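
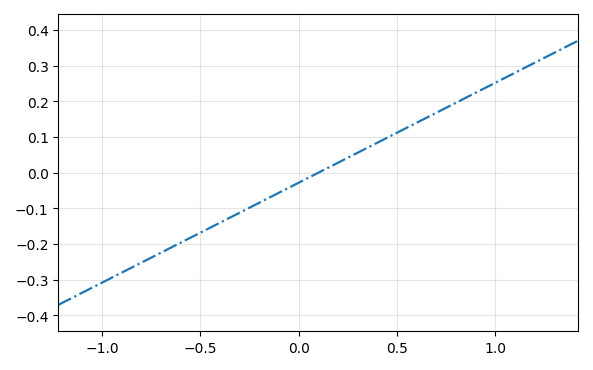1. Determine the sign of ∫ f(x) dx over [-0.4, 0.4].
negative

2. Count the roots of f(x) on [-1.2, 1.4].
1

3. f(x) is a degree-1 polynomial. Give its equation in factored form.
y = 0.28(x - 0.1)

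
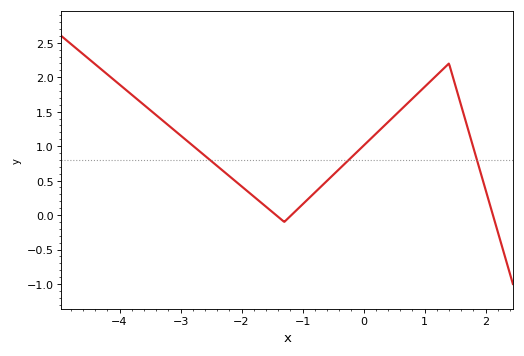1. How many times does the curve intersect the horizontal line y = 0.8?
3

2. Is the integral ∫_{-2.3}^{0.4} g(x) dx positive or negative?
positive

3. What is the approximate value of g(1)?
1.86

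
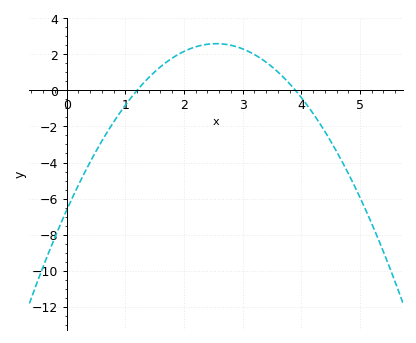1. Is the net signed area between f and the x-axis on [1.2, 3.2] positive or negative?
positive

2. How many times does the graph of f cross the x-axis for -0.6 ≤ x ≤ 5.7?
2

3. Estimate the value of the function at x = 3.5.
1.4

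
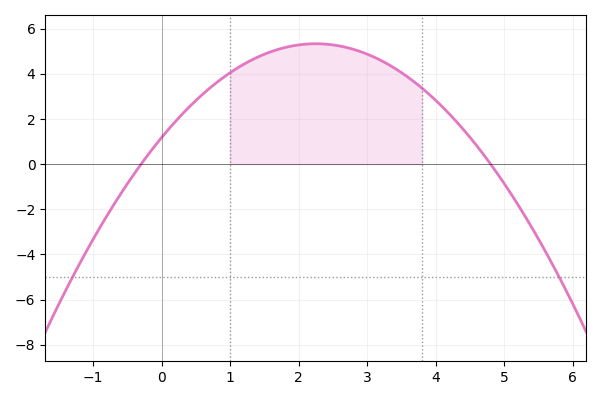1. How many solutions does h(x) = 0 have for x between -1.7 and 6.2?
2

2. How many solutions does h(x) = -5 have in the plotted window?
2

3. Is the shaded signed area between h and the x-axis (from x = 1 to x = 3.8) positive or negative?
positive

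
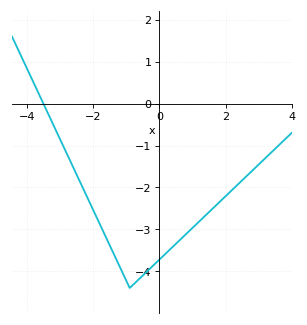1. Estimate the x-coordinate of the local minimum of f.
-0.9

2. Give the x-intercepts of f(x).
-3.51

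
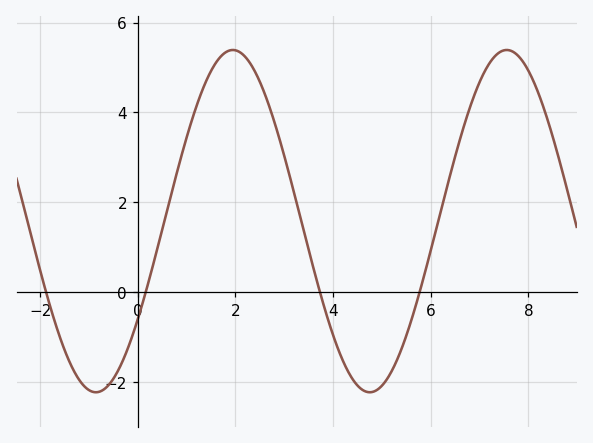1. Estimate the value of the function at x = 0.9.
3.06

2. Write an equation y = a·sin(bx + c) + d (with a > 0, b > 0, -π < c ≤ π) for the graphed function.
y = 3.81sin(1.12x - 0.61) + 1.58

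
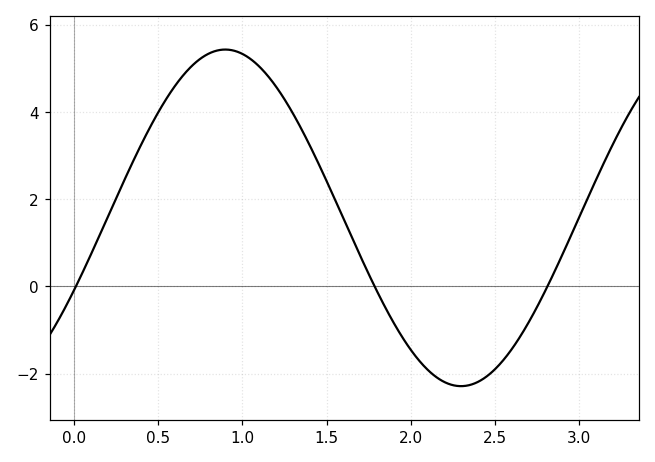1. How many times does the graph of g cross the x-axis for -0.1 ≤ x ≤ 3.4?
3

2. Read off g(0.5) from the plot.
4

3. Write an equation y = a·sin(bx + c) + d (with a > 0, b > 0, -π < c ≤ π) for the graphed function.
y = 3.86sin(2.2x - 0.44) + 1.57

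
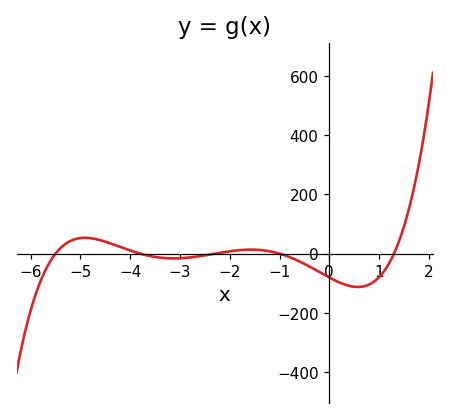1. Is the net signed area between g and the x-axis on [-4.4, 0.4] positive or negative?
negative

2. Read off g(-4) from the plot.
10.5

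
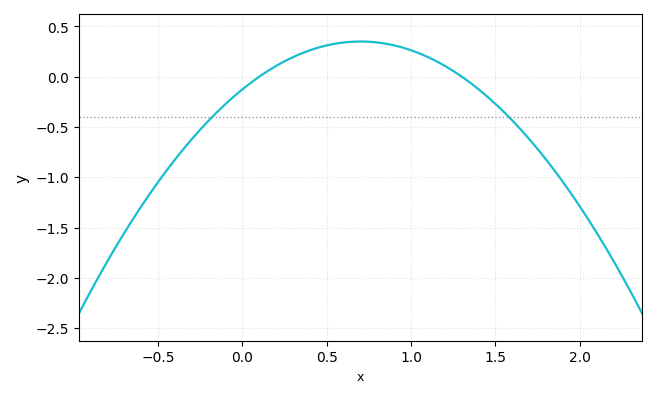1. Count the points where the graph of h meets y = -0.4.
2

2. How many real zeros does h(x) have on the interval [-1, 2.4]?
2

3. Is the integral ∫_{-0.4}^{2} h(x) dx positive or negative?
negative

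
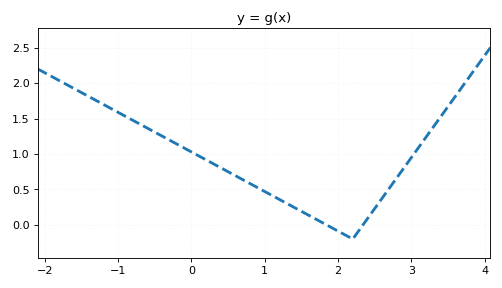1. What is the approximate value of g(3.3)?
1.4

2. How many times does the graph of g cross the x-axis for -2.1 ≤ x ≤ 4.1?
2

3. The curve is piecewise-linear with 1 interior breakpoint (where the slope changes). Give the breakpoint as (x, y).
(2.2, -0.2)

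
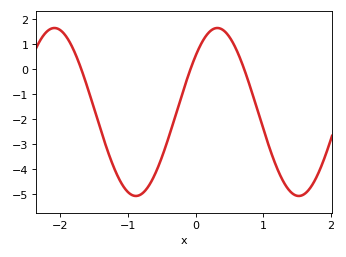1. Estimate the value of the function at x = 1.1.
-3.23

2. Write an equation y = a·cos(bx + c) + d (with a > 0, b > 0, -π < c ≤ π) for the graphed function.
y = 3.36cos(2.61x - 0.832) - 1.71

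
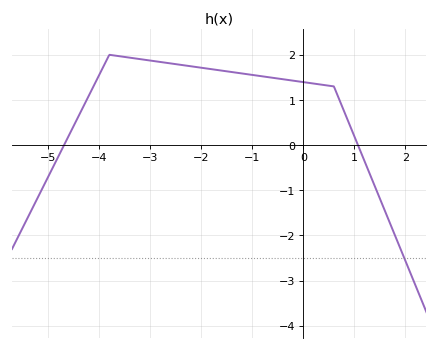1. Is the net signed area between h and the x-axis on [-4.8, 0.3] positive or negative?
positive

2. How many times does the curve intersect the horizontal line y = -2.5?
1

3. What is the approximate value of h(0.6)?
1.3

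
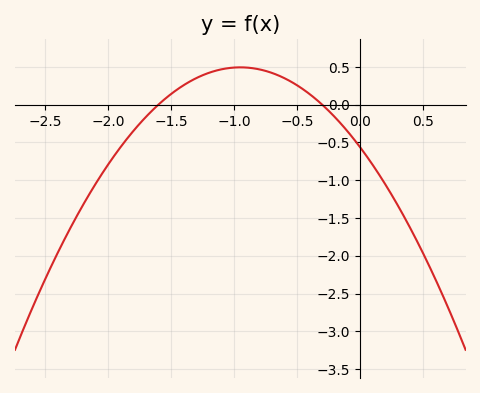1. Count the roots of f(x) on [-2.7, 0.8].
2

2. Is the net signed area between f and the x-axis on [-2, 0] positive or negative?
positive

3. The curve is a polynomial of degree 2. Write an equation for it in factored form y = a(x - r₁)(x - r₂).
y = -1.17(x + 1.6)(x + 0.3)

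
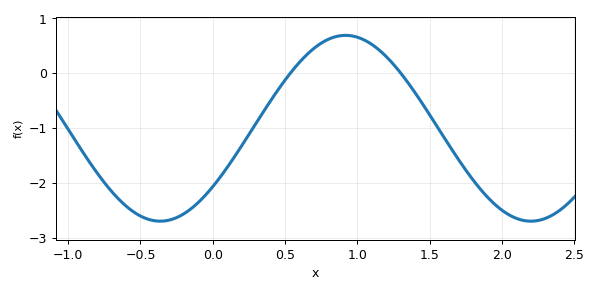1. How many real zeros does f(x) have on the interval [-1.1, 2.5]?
2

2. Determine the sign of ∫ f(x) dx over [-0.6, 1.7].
negative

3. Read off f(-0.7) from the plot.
-2.15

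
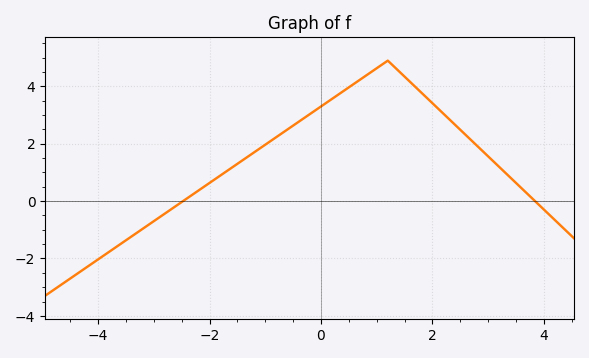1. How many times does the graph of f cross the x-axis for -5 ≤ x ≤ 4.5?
2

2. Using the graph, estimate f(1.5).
4.34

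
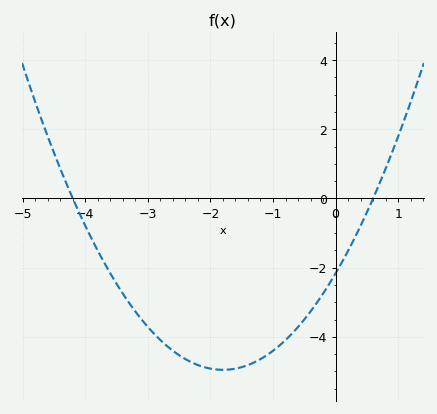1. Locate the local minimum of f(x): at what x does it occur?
-1.8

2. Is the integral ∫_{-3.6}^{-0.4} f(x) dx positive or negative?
negative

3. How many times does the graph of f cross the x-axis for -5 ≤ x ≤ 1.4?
2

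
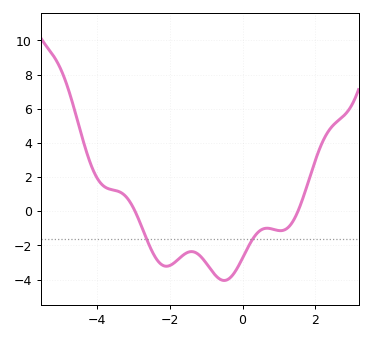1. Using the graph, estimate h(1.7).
1.01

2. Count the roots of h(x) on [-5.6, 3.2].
2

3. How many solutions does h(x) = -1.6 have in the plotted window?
2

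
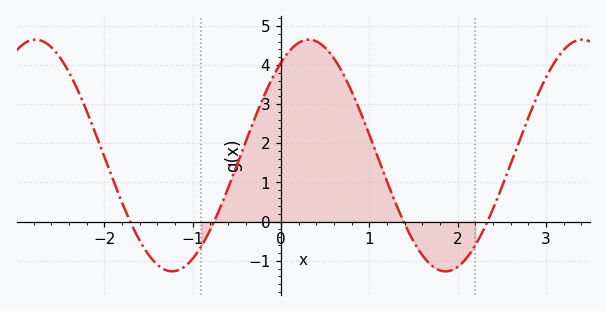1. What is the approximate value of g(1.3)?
0.461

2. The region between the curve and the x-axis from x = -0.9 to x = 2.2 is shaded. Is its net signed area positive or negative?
positive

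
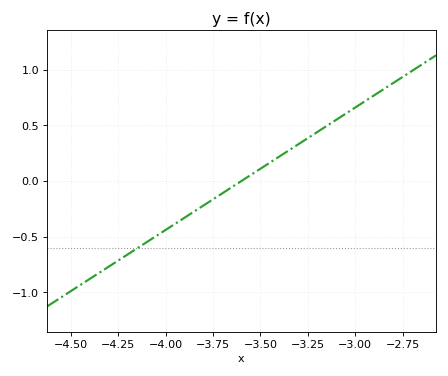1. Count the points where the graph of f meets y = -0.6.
1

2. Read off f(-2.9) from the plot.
0.77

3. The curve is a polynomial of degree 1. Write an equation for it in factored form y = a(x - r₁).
y = 1.1(x + 3.6)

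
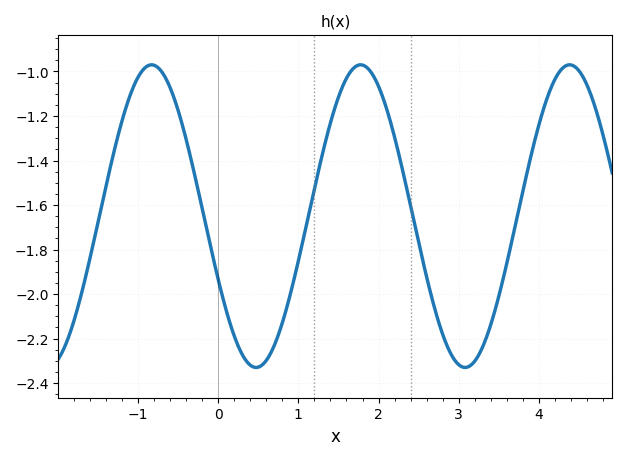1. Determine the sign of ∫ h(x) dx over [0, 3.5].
negative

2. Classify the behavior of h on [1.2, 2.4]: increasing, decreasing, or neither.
neither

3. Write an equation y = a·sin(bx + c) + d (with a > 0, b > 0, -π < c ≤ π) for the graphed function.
y = 0.68sin(2.41x - 2.71) - 1.65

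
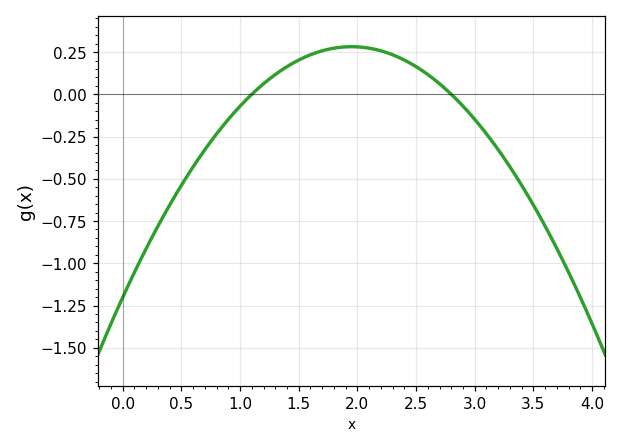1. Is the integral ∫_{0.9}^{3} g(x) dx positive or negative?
positive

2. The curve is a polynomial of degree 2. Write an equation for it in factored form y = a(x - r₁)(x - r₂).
y = -0.39(x - 1.1)(x - 2.8)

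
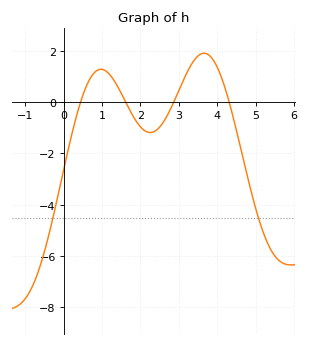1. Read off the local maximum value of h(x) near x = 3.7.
1.91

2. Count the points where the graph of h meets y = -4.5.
2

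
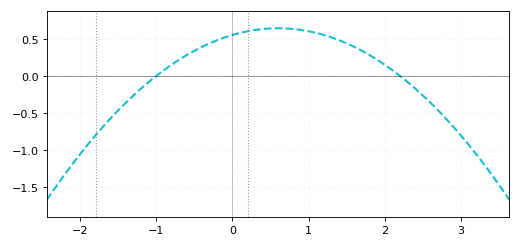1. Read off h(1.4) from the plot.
0.48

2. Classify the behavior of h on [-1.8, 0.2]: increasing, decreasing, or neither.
increasing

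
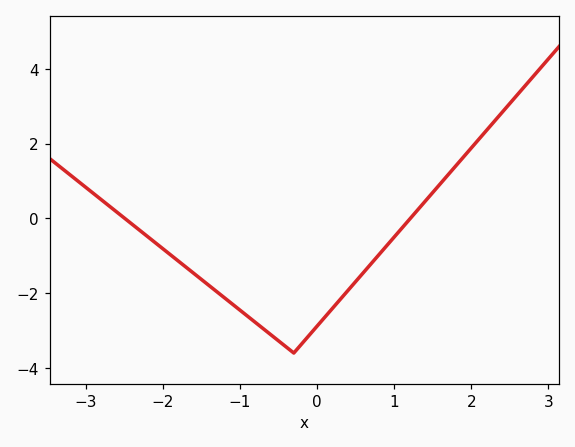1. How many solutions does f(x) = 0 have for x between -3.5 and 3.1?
2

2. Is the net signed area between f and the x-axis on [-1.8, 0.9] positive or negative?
negative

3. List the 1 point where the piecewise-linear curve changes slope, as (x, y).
(-0.3, -3.6)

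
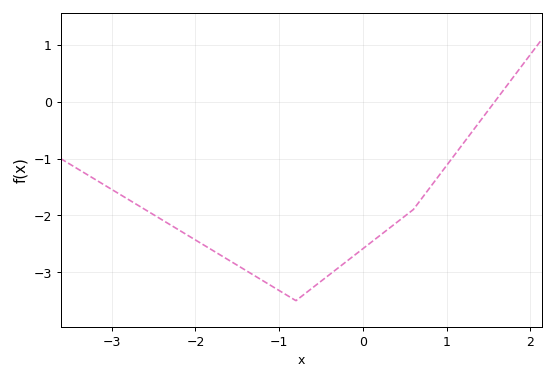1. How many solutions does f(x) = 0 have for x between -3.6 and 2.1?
1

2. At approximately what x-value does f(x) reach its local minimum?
-0.8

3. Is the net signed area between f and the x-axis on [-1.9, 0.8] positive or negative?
negative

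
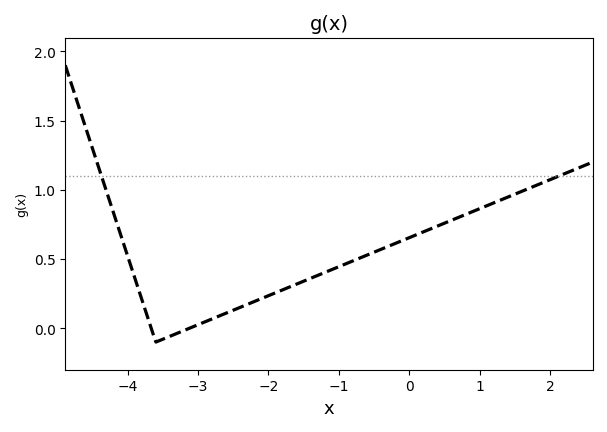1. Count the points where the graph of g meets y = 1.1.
2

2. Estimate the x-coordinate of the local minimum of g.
-3.6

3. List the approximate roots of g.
-3.7, -3.1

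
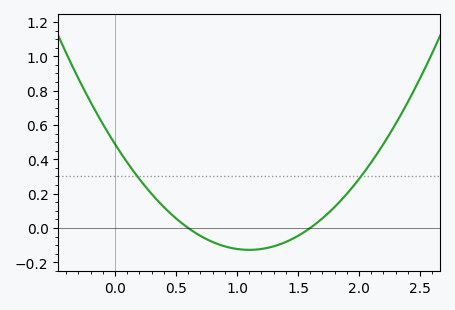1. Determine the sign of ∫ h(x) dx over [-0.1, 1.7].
positive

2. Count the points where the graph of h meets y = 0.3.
2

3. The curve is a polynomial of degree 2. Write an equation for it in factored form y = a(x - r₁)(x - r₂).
y = 0.51(x - 0.6)(x - 1.6)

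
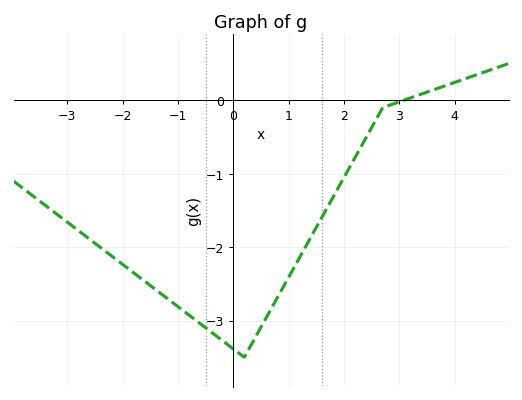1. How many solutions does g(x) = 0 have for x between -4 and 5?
1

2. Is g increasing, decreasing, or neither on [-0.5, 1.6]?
neither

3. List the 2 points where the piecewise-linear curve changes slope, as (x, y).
(0.2, -3.5); (2.7, -0.1)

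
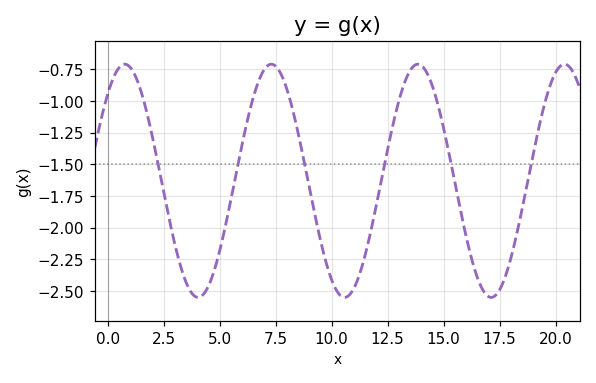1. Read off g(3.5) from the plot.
-2.45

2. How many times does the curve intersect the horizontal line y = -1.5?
6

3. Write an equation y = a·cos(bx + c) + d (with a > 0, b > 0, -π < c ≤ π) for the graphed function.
y = 0.92cos(0.96x - 0.73) - 1.63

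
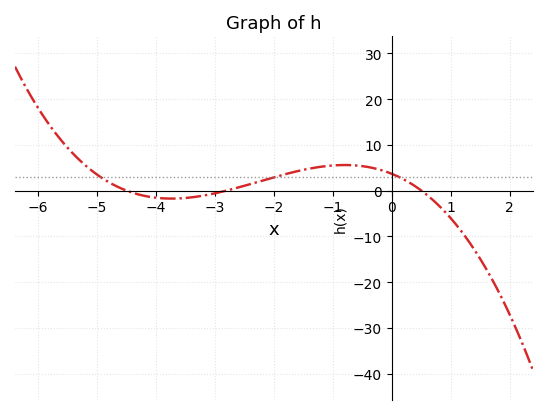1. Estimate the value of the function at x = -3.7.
-2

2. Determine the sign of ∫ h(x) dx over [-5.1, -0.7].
positive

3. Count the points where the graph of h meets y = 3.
3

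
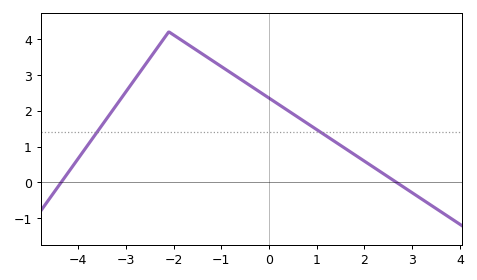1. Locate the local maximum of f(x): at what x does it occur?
-2.1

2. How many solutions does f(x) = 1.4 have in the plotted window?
2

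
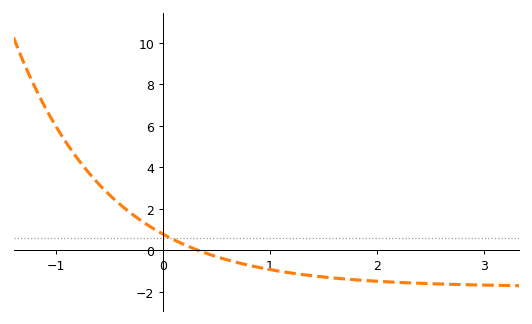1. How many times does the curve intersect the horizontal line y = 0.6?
1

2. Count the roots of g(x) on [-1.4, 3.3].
1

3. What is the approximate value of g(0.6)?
-0.46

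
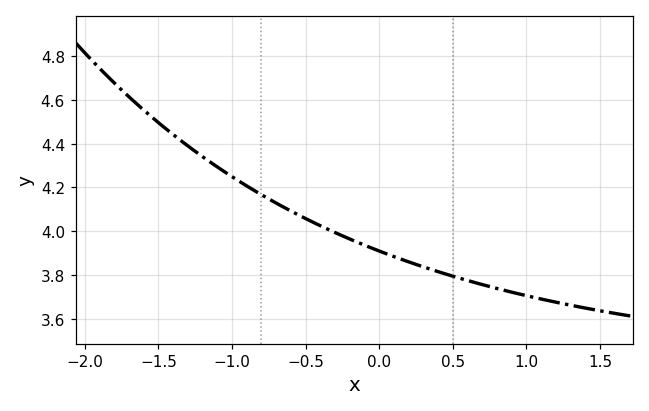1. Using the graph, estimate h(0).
3.92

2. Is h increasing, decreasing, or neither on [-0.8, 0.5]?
decreasing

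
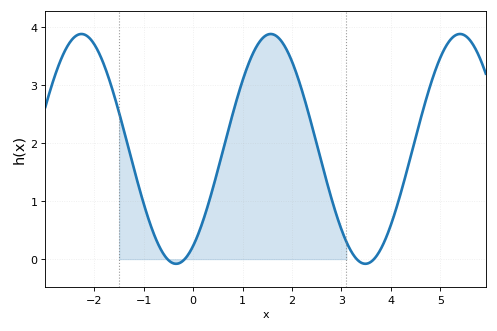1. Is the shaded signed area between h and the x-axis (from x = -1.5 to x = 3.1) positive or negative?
positive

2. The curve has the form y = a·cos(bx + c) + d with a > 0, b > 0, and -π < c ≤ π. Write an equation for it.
y = 1.98cos(1.6x - 2.6) + 1.9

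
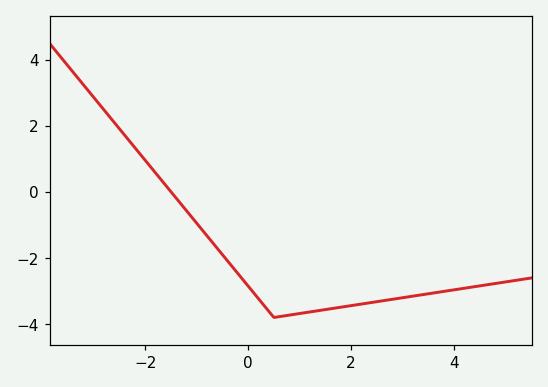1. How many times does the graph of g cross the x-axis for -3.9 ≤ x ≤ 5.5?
1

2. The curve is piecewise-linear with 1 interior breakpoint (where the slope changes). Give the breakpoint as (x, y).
(0.5, -3.8)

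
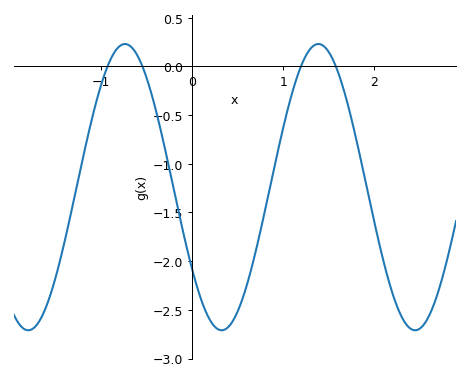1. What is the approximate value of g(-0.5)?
-0.118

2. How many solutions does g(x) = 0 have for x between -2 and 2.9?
4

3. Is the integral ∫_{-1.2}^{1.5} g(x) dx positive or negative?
negative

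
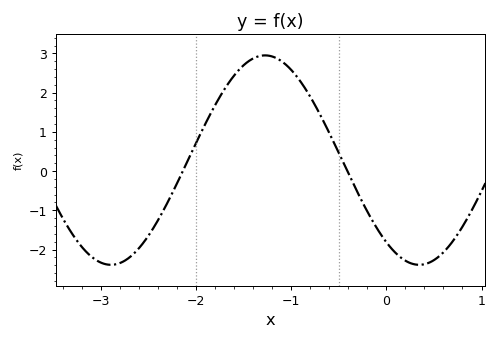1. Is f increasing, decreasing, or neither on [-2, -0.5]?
neither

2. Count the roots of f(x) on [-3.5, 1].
2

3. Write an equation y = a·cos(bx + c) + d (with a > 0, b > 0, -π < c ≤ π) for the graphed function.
y = 2.67cos(1.94x + 2.47) + 0.28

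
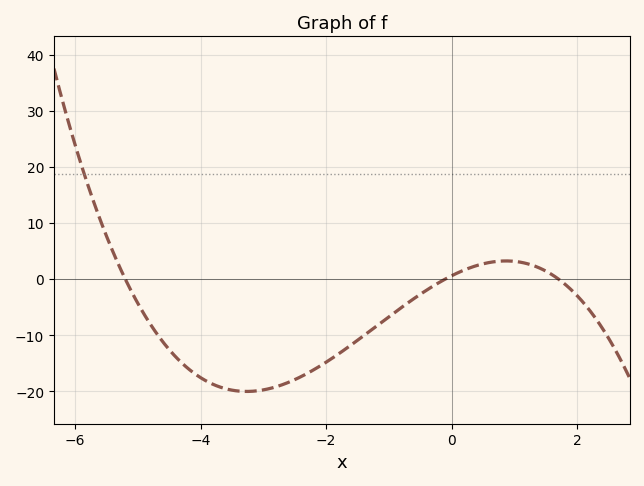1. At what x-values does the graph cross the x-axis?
-5.2, -0.2, 1.8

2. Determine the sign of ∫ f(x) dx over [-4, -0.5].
negative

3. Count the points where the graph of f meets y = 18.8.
1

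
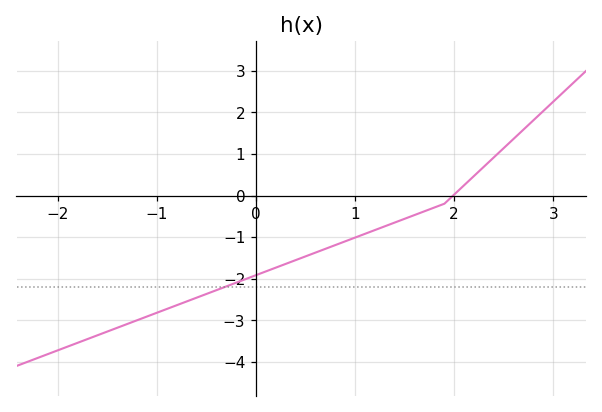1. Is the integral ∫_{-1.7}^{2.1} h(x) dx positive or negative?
negative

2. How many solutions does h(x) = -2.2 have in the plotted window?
1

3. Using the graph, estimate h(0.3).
-1.6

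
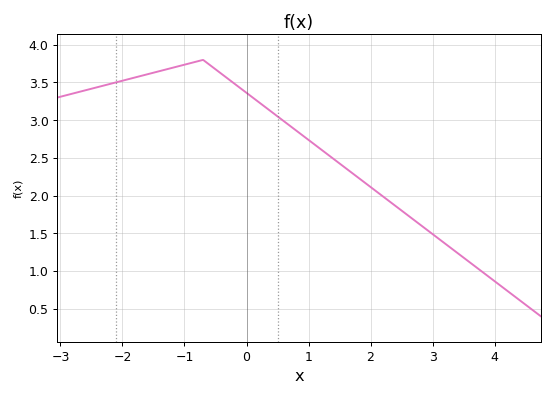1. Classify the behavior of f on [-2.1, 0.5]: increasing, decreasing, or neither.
neither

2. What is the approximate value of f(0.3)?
3.2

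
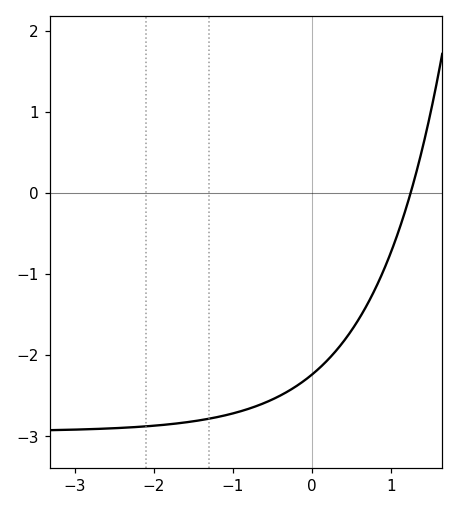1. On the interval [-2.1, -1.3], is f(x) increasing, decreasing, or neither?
increasing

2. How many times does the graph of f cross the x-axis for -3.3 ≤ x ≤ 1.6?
1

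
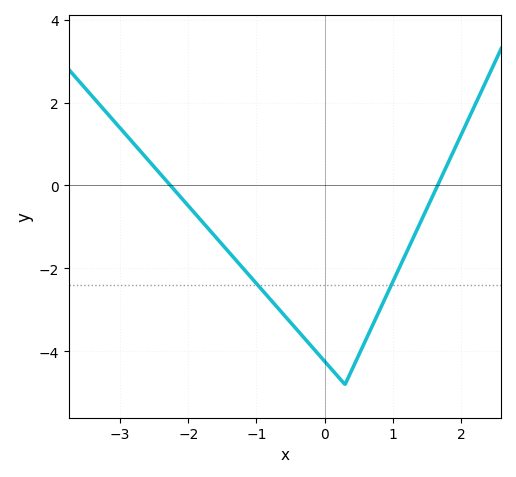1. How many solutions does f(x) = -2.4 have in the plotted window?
2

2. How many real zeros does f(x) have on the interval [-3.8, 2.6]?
2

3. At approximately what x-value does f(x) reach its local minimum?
0.3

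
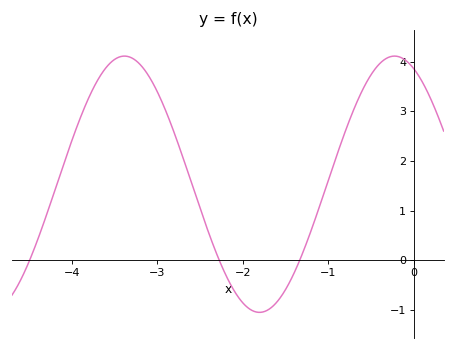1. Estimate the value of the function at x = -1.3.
0.1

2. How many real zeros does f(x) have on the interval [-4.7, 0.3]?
3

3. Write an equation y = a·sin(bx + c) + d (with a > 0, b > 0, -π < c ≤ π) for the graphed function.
y = 2.58sin(2x + 2) + 1.53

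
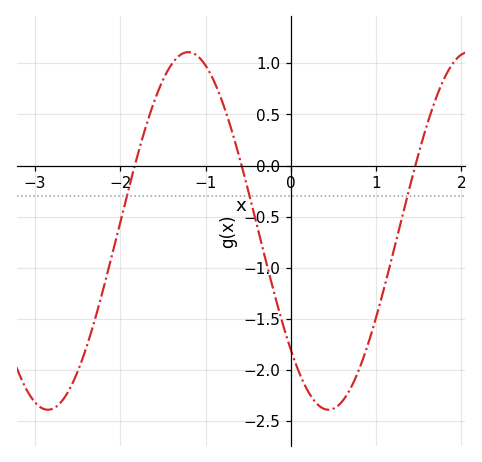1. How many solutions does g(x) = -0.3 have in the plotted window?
3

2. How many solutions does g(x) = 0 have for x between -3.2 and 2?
3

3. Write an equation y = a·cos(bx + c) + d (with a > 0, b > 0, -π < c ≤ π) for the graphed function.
y = 1.75cos(1.91x + 2.3) - 0.64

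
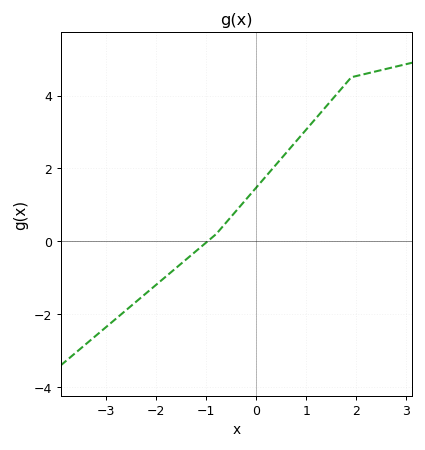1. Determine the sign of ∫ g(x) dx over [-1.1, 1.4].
positive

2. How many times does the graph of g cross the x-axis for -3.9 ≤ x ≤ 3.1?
1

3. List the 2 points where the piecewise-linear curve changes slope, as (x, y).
(-0.8, 0.2); (1.9, 4.5)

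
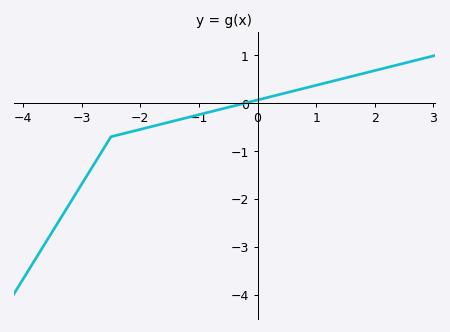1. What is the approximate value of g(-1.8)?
-0.5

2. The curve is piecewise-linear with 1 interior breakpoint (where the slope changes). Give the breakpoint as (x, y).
(-2.5, -0.7)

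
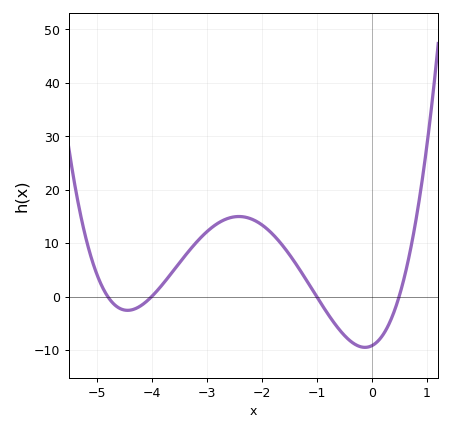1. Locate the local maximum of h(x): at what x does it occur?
-2.4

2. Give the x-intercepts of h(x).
-4.8, -4, -1, 0.5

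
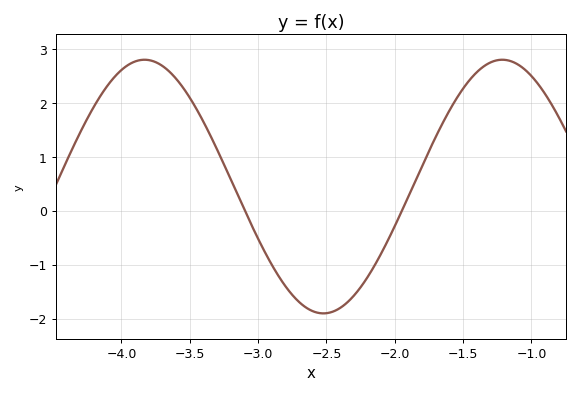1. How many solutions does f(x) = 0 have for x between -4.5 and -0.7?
2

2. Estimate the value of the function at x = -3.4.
1.7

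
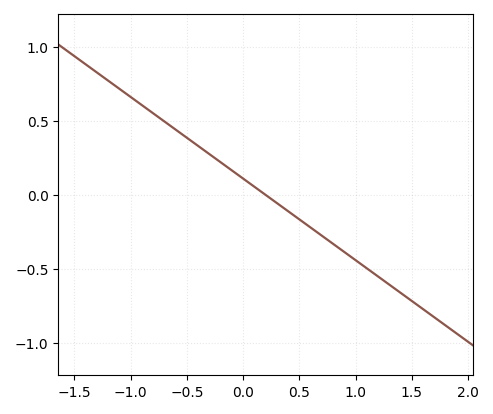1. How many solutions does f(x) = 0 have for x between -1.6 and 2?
1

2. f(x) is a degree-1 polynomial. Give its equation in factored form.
y = -0.55(x - 0.2)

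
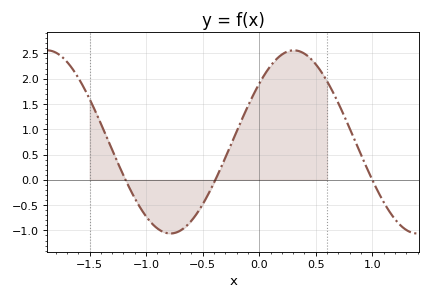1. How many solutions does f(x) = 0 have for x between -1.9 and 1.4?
3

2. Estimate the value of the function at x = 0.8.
1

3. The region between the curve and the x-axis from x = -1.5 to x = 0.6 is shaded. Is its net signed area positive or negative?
positive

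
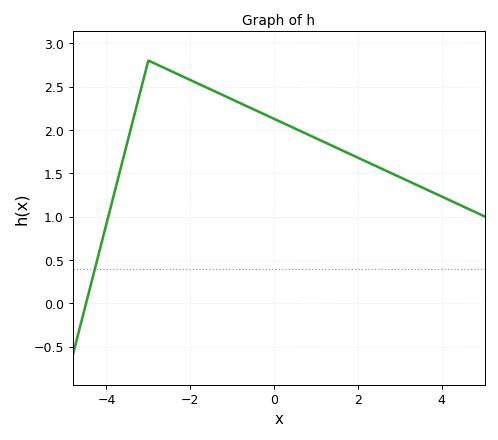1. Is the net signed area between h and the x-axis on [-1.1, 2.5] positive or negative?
positive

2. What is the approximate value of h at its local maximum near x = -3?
2.8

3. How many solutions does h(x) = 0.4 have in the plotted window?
1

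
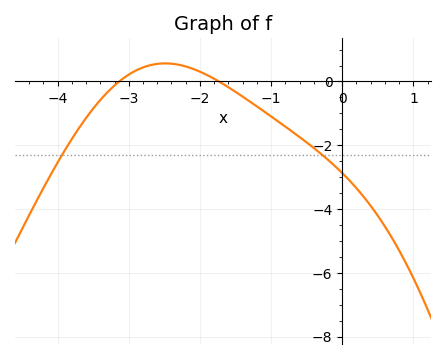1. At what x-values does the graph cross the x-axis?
-3.1, -1.7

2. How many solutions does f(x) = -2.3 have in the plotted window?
2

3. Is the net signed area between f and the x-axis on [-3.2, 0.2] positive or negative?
negative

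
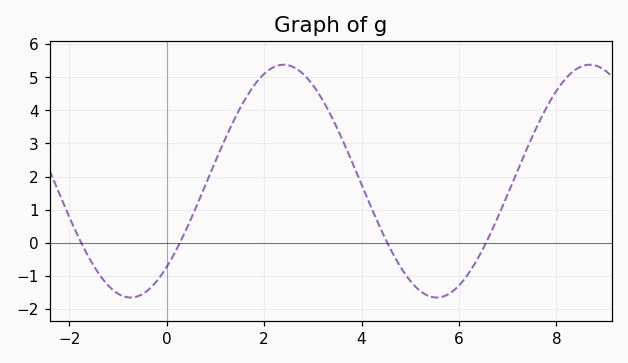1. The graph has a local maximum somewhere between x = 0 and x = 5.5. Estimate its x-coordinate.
2.4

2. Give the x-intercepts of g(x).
-1.8, 0.2, 4.6, 6.6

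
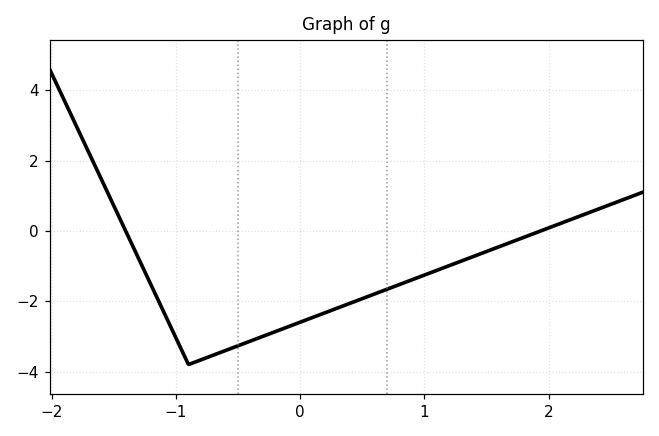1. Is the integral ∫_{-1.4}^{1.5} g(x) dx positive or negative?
negative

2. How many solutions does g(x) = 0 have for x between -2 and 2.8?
2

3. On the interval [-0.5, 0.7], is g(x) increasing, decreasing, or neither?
increasing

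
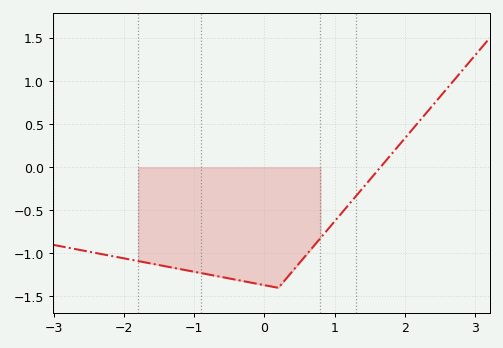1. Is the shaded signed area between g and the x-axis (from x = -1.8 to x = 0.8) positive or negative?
negative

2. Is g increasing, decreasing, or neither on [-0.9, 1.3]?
neither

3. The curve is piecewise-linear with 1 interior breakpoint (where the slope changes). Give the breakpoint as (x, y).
(0.2, -1.4)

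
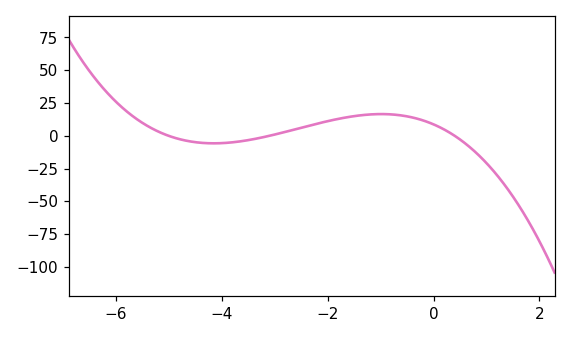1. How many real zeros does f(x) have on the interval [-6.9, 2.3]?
3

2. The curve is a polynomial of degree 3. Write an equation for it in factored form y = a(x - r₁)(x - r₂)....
y = -1.41(x + 5)(x + 3.1)(x - 0.4)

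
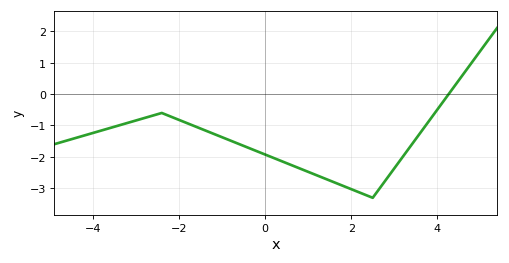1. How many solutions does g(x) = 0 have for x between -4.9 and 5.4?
1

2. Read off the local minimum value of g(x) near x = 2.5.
-3.3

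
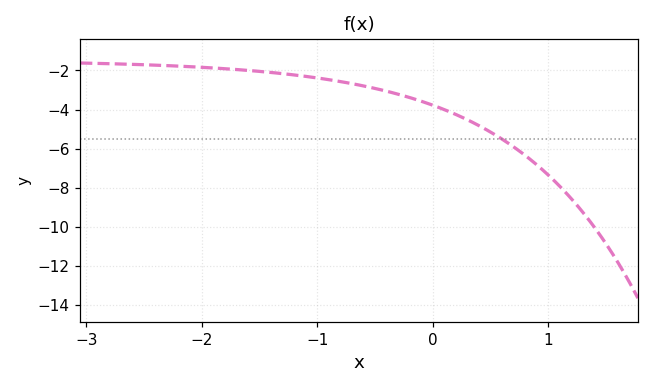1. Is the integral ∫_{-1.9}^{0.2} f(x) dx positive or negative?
negative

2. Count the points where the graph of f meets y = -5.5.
1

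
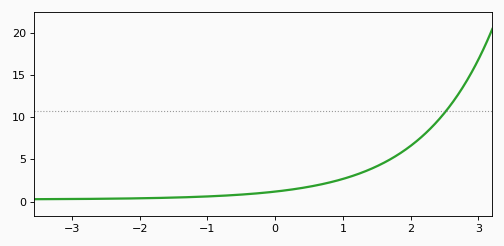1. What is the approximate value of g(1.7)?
5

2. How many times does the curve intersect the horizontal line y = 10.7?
1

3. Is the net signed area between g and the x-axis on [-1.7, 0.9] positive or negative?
positive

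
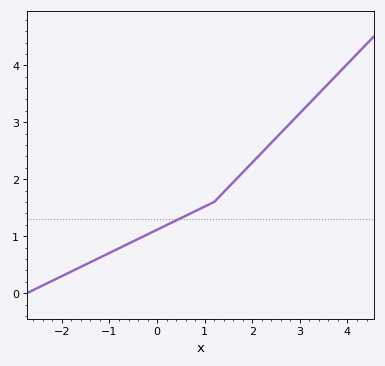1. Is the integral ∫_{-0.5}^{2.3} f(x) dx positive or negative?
positive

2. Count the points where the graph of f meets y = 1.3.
1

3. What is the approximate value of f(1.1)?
1.6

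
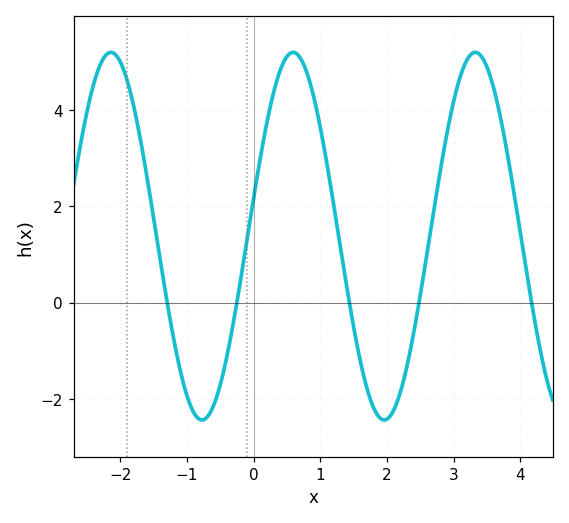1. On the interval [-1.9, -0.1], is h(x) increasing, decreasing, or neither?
neither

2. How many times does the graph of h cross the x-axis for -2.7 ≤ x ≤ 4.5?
5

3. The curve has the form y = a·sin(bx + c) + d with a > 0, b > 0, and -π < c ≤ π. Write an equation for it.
y = 3.82sin(2.3x + 0.21) + 1.38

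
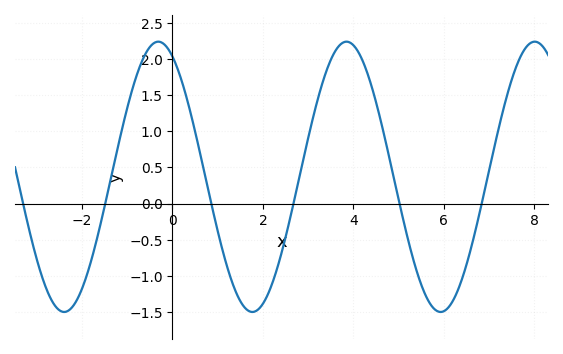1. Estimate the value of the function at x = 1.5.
-1.35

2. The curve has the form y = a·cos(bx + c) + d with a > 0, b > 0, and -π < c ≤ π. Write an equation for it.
y = 1.87cos(1.5x + 0.47) + 0.37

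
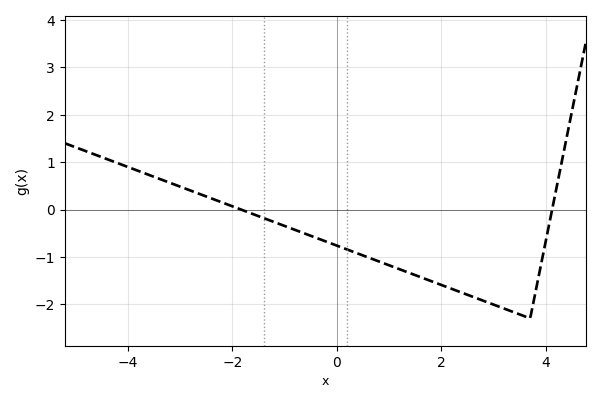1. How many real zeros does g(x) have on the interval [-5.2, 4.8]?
2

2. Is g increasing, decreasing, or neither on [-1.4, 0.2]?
decreasing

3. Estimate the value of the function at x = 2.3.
-1.7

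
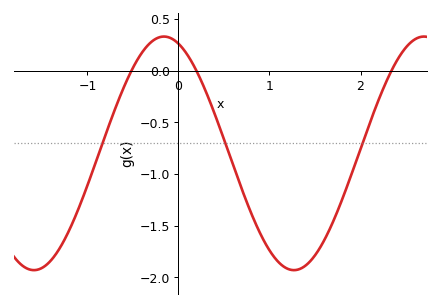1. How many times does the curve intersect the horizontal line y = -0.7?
3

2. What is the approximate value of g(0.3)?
-0.2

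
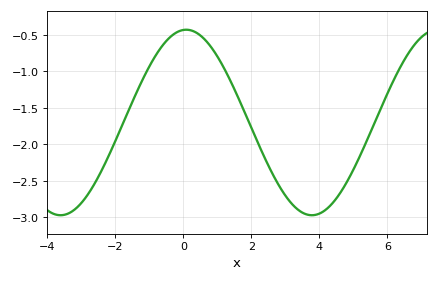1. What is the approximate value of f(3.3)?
-2.87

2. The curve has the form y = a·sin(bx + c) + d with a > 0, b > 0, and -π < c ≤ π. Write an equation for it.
y = 1.27sin(0.85x + 1.5) - 1.7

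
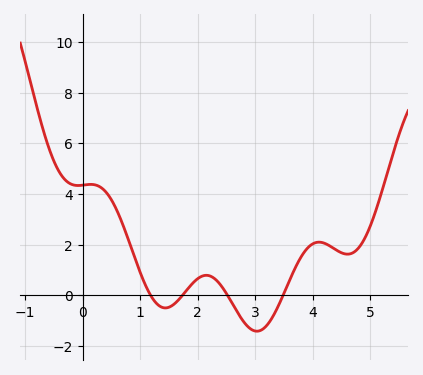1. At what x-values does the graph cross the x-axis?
1.18, 1.74, 2.52, 3.48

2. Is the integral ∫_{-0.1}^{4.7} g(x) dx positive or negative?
positive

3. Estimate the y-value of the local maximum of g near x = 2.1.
0.786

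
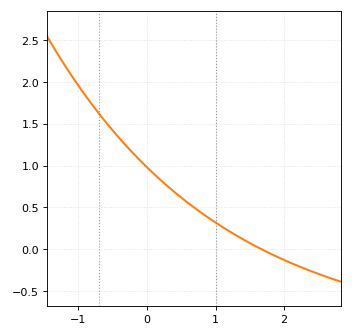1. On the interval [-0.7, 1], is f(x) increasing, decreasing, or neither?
decreasing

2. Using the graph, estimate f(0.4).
0.7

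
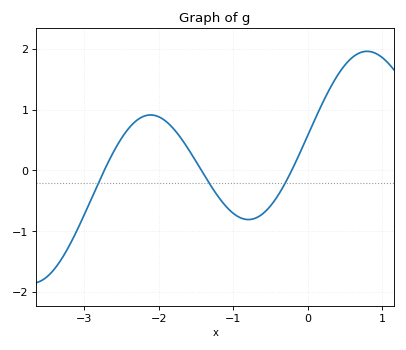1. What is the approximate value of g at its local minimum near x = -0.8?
-0.808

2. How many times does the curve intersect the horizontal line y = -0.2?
3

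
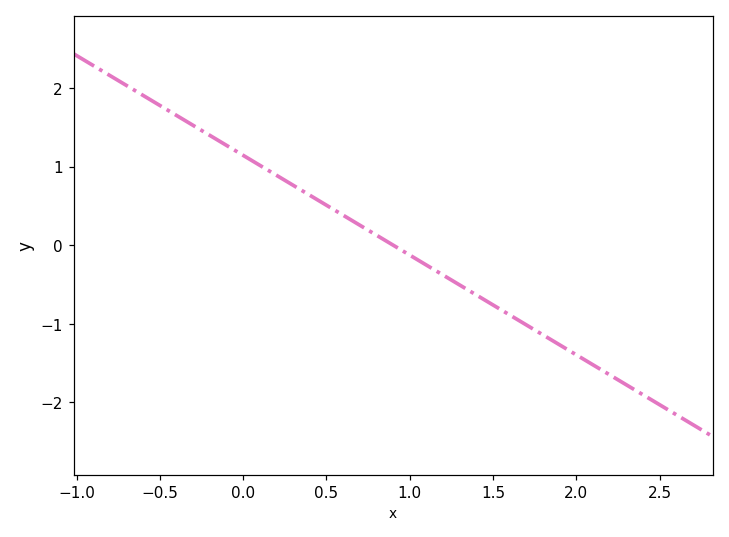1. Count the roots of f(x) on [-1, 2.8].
1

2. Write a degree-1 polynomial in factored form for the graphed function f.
y = -1.27(x - 0.9)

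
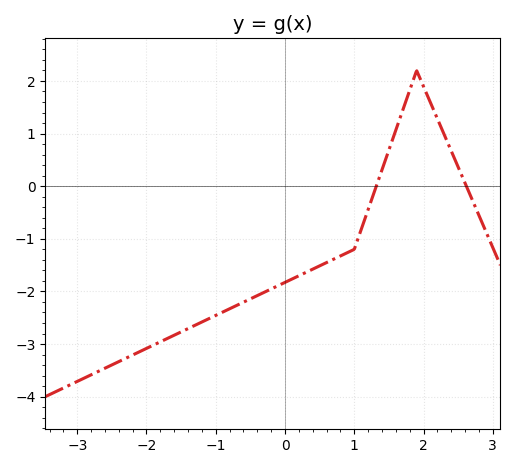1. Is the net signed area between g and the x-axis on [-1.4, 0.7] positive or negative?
negative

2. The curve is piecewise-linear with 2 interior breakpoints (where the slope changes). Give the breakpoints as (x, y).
(1, -1.2); (1.9, 2.2)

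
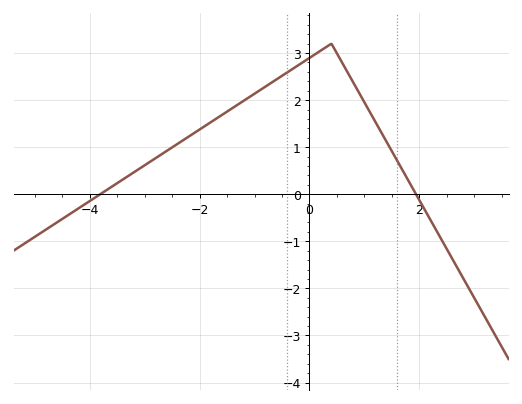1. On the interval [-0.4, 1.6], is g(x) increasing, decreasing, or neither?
neither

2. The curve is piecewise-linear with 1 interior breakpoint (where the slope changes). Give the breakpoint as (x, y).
(0.4, 3.2)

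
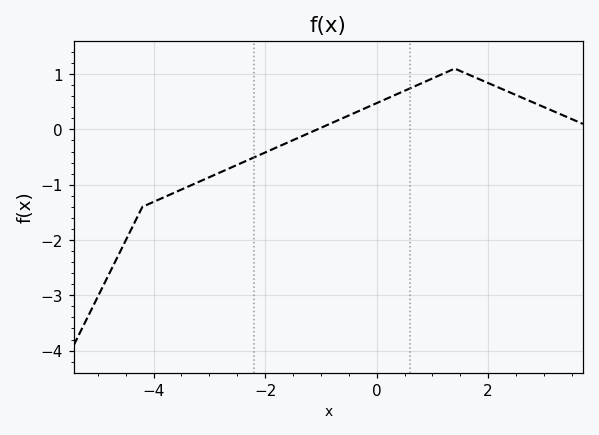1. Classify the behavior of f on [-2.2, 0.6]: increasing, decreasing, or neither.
increasing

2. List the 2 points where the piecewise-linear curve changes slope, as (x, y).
(-4.2, -1.4); (1.4, 1.1)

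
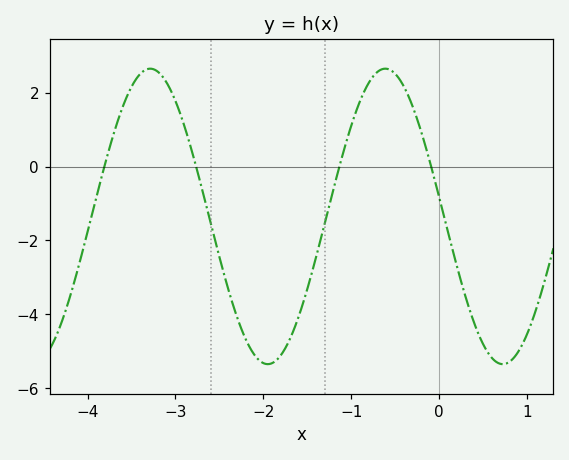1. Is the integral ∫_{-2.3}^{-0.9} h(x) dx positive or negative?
negative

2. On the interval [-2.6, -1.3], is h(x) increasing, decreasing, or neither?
neither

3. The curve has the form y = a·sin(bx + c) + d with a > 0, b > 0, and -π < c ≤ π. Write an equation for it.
y = 4sin(2.4x + 3) - 1.35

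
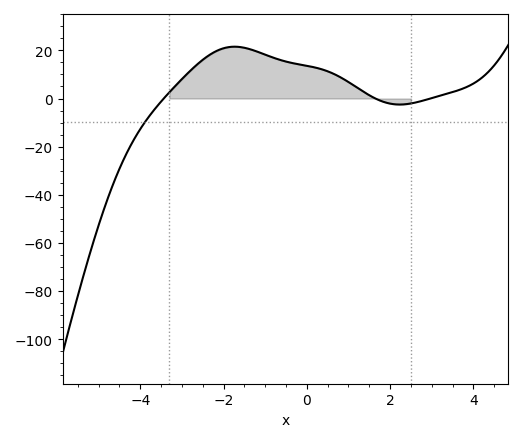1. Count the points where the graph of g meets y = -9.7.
1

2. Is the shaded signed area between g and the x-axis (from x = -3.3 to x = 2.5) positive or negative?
positive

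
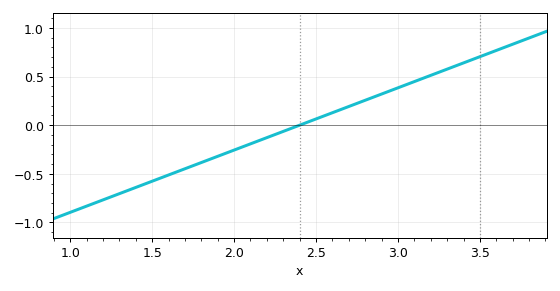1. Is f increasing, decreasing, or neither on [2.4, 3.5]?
increasing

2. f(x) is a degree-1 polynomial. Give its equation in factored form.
y = 0.64(x - 2.4)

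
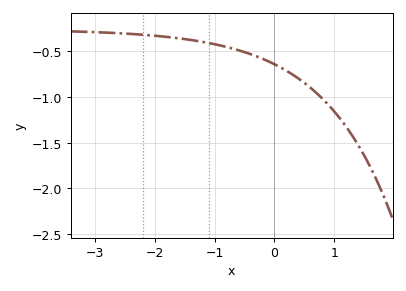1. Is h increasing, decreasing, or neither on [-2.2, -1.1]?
decreasing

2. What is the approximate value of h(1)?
-1.16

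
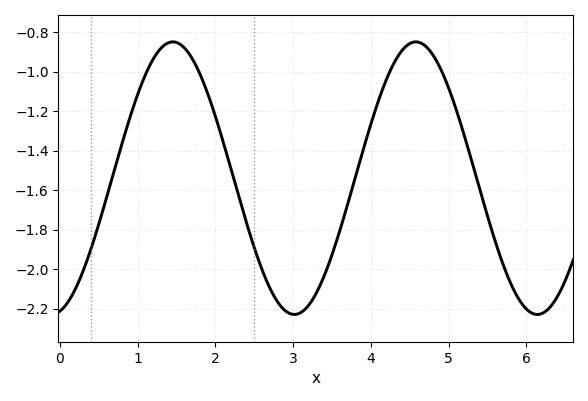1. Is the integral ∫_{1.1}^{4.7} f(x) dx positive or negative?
negative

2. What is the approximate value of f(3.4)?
-2.04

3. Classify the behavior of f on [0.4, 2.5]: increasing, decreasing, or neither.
neither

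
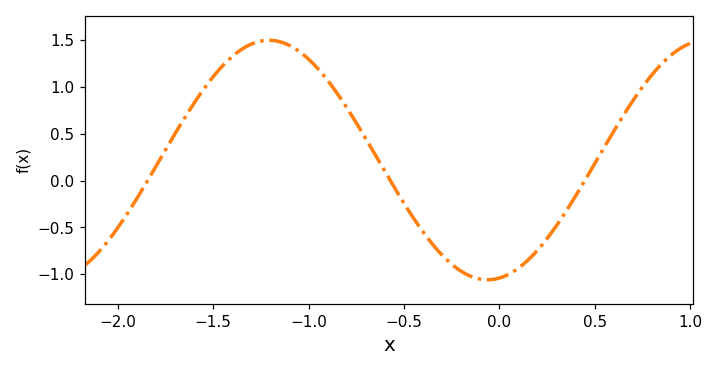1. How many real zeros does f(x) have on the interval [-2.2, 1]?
3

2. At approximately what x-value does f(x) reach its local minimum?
-0.05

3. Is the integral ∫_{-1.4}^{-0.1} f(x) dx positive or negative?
positive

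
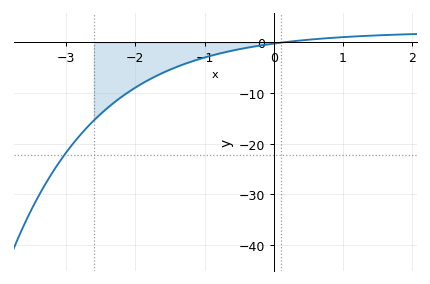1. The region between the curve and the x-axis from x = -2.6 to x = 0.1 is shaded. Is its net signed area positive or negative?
negative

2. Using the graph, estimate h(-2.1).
-9.8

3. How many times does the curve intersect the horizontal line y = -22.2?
1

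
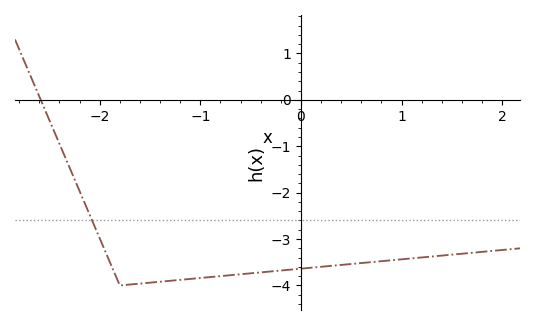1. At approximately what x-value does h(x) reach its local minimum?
-1.8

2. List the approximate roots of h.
-2.59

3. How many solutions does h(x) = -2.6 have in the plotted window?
1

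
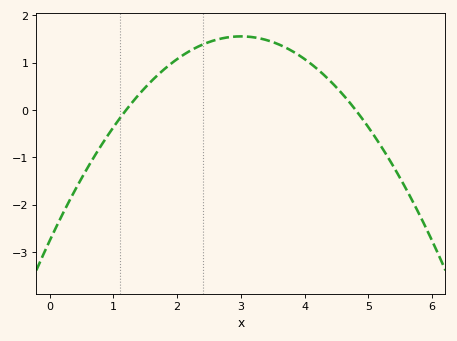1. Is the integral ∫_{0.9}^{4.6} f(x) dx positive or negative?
positive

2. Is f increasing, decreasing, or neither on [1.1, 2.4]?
increasing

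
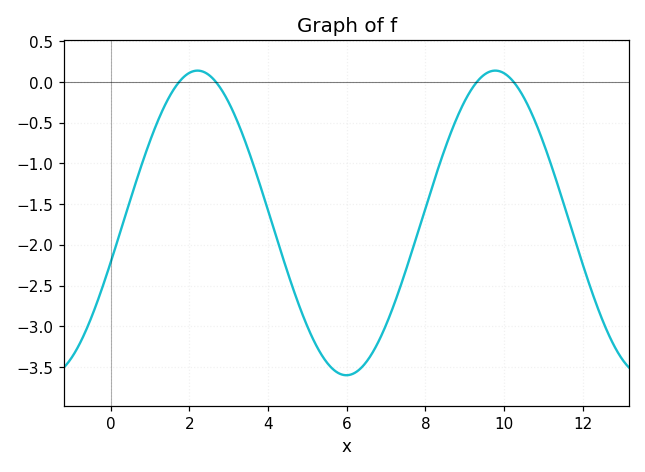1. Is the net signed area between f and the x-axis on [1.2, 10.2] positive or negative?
negative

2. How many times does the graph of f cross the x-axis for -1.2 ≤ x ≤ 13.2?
4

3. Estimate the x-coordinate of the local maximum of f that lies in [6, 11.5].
9.8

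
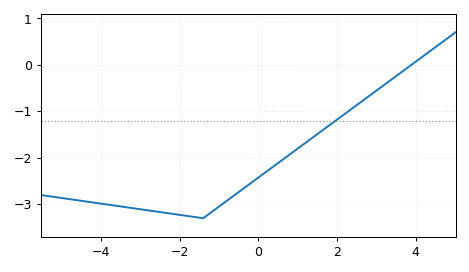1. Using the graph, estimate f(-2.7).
-3.1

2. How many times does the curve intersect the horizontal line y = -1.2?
1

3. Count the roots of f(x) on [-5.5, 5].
1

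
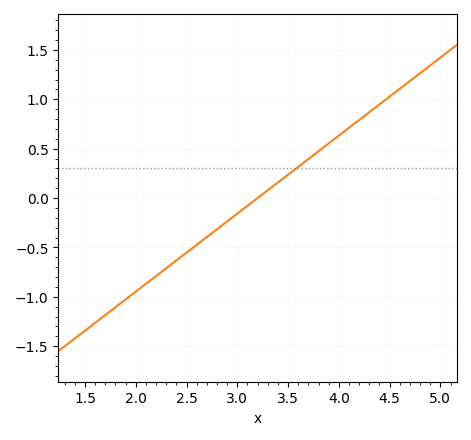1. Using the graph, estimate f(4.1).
0.7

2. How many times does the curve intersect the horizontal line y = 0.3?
1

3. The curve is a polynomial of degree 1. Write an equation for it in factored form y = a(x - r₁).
y = 0.79(x - 3.2)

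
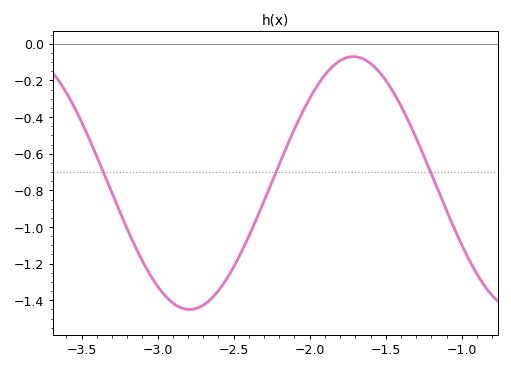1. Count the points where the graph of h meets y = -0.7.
3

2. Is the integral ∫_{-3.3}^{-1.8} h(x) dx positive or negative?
negative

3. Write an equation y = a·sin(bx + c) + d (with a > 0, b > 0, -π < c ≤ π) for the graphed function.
y = 0.69sin(2.9x + 0.29) - 0.76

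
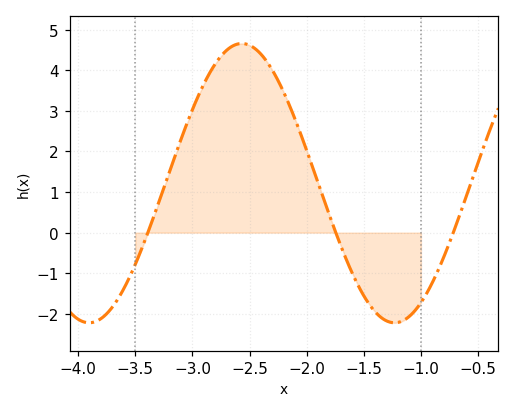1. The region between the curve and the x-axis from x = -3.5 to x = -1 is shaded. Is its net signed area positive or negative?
positive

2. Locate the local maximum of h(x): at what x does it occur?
-2.6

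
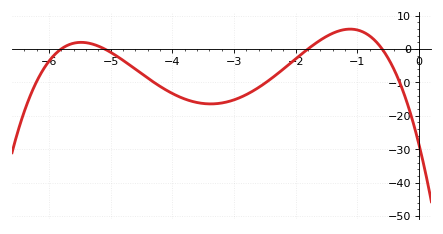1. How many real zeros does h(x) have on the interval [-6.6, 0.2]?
4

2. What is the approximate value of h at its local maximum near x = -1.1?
5.93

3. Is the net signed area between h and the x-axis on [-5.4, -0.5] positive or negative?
negative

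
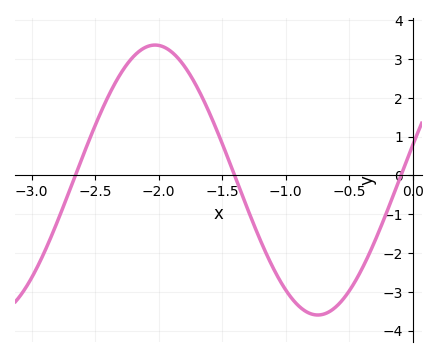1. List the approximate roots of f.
-2.65, -1.4, -0.1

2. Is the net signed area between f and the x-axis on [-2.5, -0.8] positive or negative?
positive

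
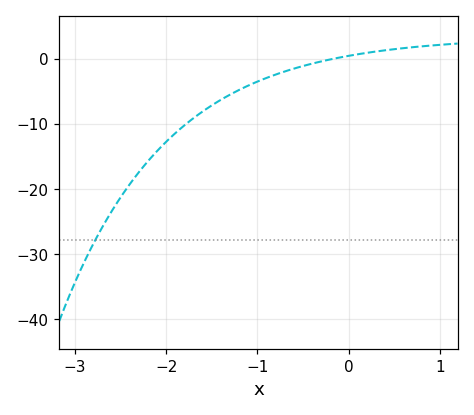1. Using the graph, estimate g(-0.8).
-2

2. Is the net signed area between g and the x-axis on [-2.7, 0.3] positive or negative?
negative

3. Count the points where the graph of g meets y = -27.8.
1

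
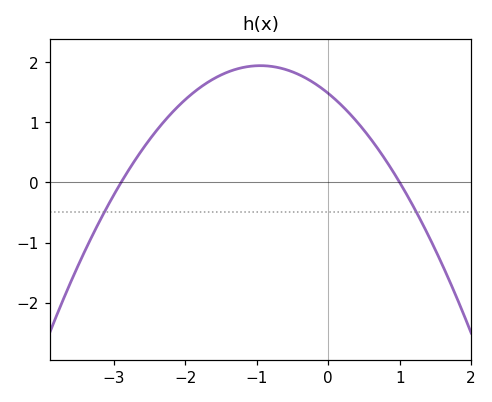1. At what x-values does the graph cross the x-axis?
-2.9, 1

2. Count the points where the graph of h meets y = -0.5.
2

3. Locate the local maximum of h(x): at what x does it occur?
-1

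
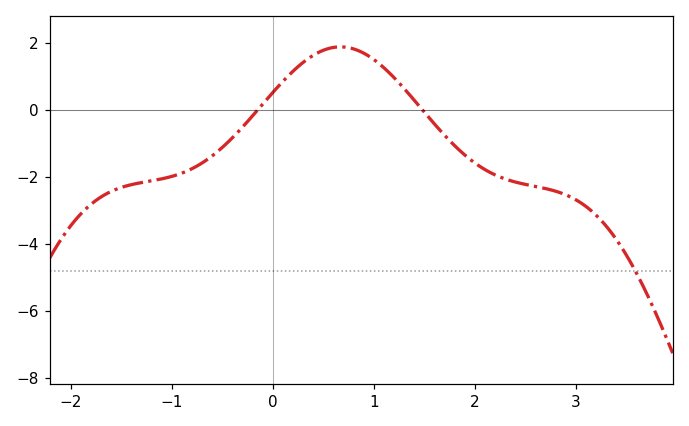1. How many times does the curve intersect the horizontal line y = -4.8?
1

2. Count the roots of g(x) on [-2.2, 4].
2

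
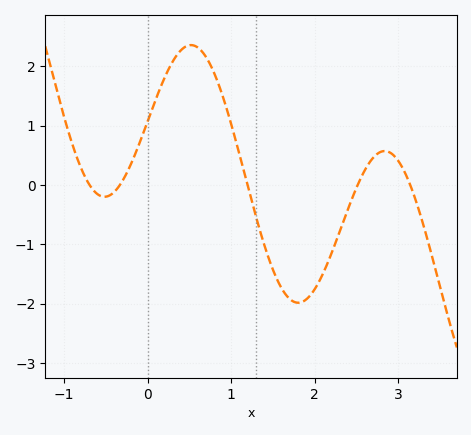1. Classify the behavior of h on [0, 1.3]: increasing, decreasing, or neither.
neither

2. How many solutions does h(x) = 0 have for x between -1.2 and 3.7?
5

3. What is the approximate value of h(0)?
1.08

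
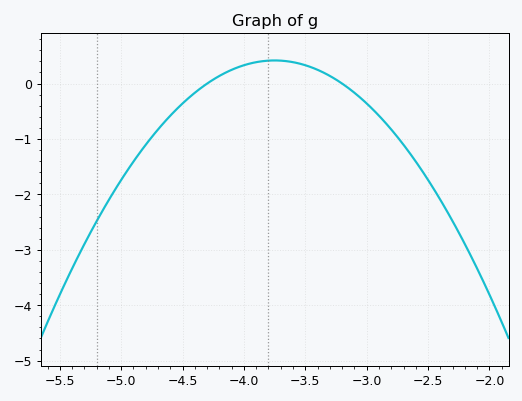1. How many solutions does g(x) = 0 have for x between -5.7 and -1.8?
2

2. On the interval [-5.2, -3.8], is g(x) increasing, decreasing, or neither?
increasing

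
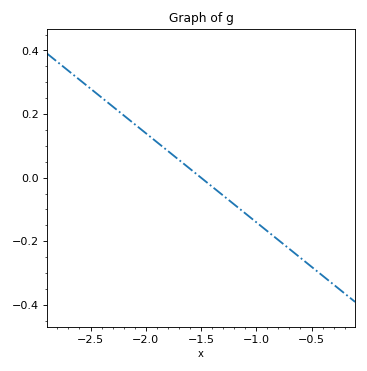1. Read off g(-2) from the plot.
0.14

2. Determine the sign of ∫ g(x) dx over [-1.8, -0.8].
negative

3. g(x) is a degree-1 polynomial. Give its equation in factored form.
y = -0.28(x + 1.5)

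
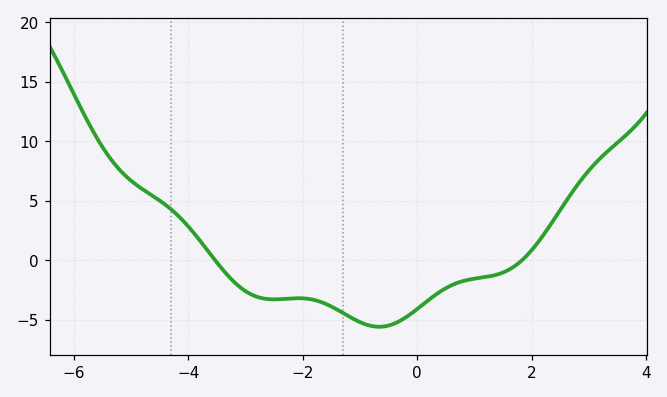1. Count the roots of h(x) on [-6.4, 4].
2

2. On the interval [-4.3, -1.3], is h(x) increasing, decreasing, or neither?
neither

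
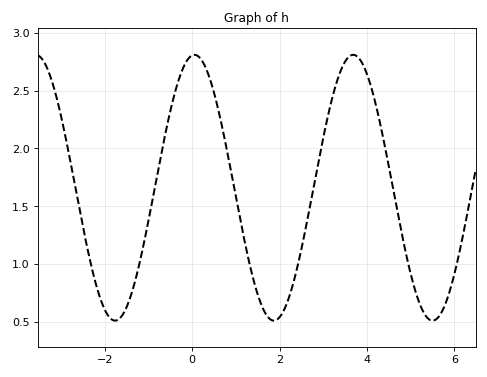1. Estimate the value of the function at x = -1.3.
0.86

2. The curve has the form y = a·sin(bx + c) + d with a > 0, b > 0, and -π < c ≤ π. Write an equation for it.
y = 1.15sin(1.73x + 1.48) + 1.66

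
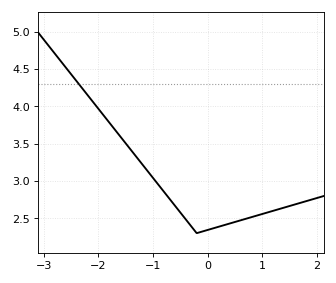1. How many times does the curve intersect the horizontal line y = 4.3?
1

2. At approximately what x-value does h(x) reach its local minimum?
-0.2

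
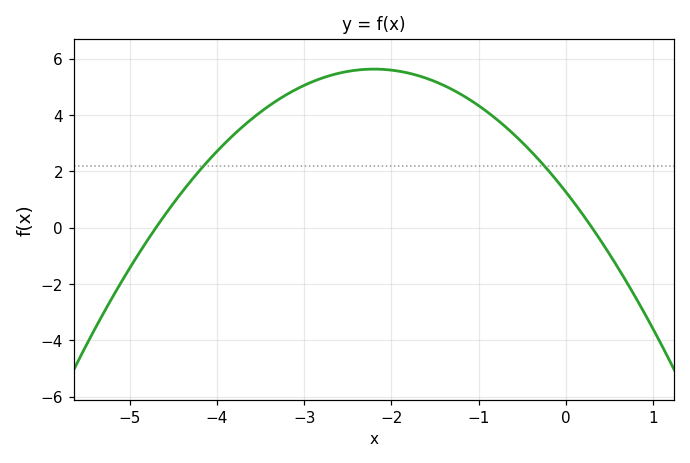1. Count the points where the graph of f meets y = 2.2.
2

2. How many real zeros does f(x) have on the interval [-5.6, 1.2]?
2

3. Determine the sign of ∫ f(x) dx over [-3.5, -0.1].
positive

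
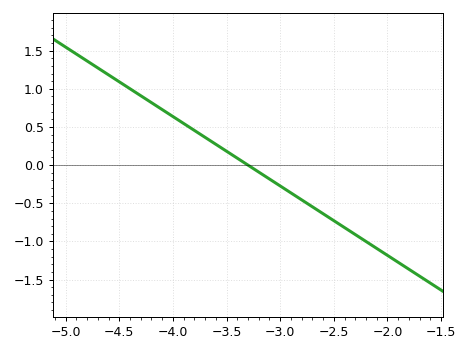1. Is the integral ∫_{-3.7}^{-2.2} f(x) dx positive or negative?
negative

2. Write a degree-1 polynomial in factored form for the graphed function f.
y = -0.91(x + 3.3)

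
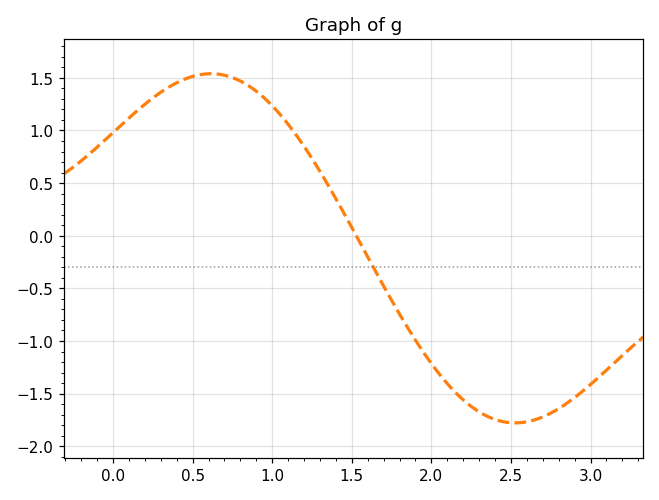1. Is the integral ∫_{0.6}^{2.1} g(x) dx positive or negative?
positive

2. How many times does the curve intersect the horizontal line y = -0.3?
1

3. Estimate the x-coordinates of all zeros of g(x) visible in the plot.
1.53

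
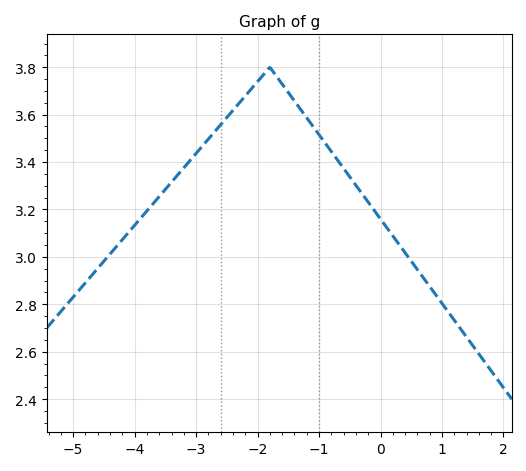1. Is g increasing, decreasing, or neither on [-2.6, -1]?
neither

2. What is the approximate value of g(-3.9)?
3.16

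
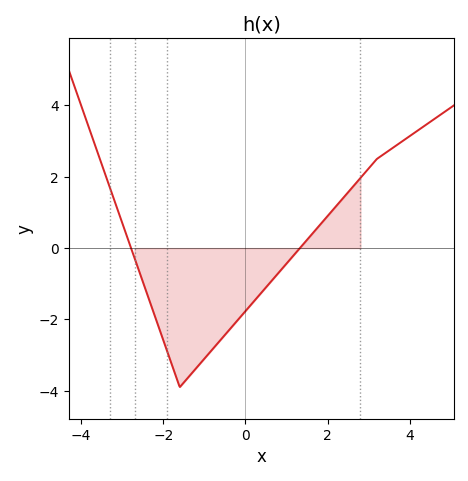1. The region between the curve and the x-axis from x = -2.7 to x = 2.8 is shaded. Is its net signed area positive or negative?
negative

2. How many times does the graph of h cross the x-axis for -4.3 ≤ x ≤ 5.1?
2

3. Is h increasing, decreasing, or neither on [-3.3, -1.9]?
decreasing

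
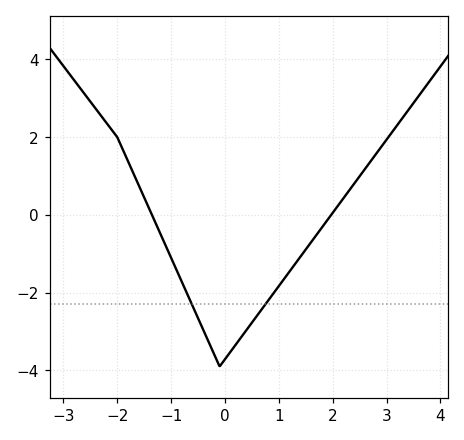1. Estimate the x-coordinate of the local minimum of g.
-0.099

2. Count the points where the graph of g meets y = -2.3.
2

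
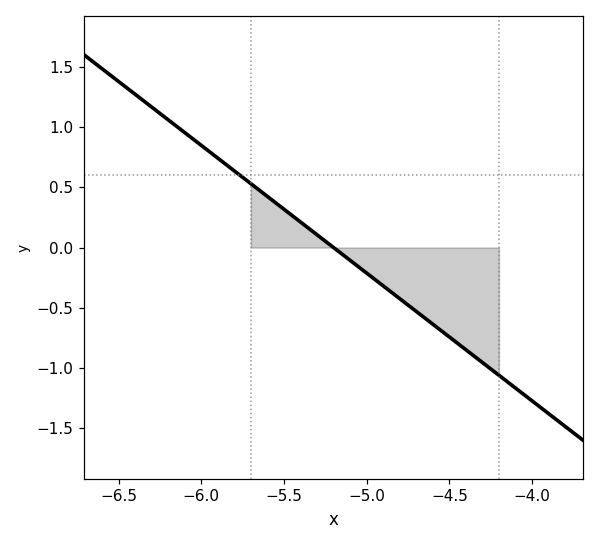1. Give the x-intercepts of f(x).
-5.2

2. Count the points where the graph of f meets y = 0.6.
1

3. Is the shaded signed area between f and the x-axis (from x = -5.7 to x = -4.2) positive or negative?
negative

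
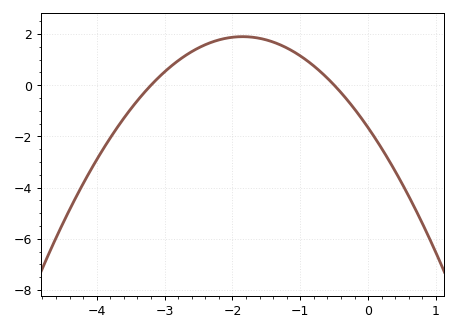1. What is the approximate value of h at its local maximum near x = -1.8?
1.8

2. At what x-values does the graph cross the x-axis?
-3.2, -0.5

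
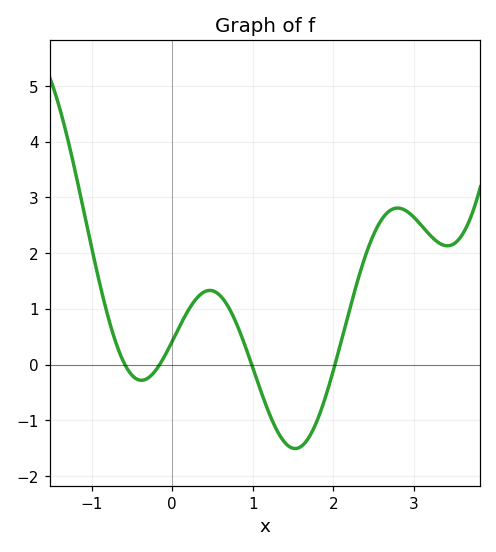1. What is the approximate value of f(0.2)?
1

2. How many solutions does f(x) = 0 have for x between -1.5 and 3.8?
4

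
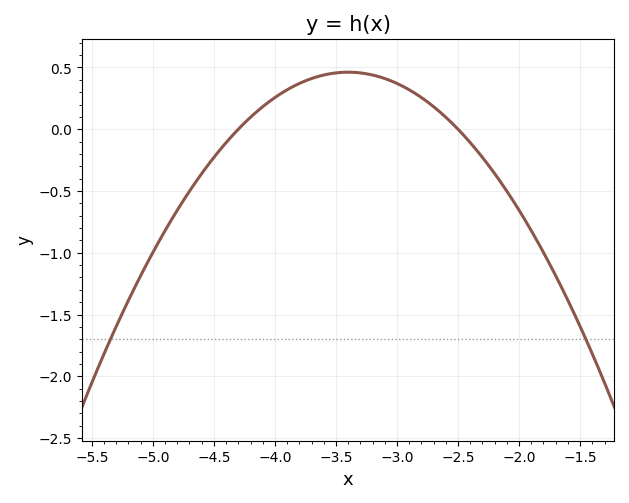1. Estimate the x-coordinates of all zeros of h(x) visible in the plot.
-4.3, -2.5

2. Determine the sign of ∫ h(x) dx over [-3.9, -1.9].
positive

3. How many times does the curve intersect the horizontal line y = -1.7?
2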